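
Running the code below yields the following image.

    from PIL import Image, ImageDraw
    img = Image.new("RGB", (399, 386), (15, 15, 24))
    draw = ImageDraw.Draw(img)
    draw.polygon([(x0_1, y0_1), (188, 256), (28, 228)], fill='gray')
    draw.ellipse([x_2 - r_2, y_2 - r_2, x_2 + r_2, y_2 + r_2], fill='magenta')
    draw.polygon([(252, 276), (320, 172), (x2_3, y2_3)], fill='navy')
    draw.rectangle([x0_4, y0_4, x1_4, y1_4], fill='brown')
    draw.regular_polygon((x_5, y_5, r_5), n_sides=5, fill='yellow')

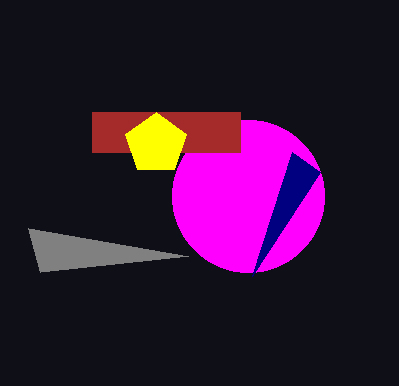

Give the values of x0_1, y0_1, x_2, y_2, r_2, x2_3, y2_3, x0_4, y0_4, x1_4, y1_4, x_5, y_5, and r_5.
x0_1 = 40, y0_1 = 272, x_2 = 248, y_2 = 196, r_2 = 76, x2_3 = 292, y2_3 = 152, x0_4 = 92, y0_4 = 112, x1_4 = 240, y1_4 = 152, x_5 = 156, y_5 = 144, r_5 = 32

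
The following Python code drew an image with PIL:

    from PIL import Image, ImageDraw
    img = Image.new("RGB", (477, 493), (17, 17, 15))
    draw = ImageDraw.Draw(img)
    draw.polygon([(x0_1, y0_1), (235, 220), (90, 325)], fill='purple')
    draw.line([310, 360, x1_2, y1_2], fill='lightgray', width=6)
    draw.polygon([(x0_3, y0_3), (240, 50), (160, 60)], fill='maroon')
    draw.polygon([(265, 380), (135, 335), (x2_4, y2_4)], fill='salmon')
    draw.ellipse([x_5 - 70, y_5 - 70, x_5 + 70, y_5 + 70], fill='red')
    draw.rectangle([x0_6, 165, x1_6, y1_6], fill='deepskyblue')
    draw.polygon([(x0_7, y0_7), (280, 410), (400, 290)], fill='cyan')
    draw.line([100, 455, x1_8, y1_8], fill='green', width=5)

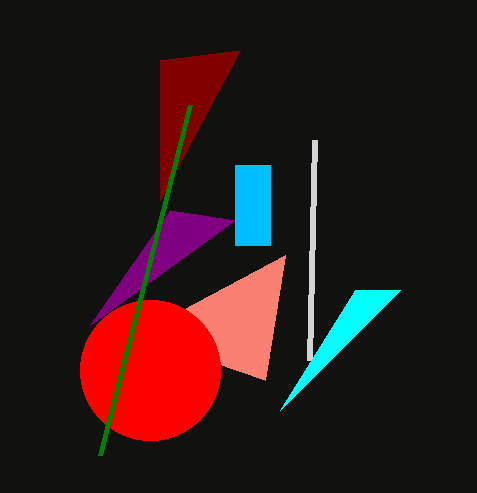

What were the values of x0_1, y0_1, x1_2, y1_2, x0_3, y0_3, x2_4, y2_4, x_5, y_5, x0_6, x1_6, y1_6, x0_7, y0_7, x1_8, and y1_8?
x0_1 = 170
y0_1 = 210
x1_2 = 315
y1_2 = 140
x0_3 = 160
y0_3 = 200
x2_4 = 285
y2_4 = 255
x_5 = 150
y_5 = 370
x0_6 = 235
x1_6 = 270
y1_6 = 245
x0_7 = 355
y0_7 = 290
x1_8 = 190
y1_8 = 105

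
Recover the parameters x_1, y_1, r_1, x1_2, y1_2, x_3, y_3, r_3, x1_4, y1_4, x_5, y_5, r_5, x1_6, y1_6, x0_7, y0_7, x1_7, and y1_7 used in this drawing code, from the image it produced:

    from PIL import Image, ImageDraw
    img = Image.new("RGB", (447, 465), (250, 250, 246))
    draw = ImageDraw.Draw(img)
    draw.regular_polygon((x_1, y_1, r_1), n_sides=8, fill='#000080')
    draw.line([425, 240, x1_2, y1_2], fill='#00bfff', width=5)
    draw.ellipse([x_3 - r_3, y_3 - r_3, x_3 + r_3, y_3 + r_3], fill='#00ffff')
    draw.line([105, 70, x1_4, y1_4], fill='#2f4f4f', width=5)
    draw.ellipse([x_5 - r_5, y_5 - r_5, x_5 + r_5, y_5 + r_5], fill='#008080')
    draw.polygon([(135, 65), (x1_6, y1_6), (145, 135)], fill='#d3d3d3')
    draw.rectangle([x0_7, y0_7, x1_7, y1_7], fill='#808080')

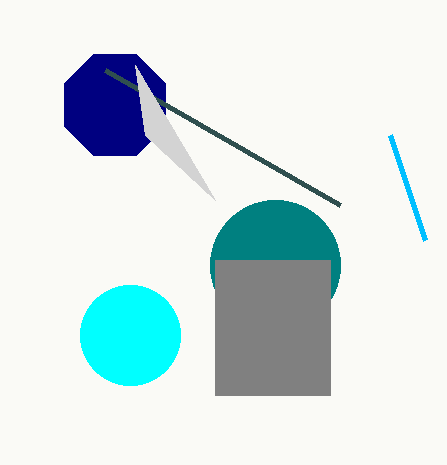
x_1 = 115
y_1 = 105
r_1 = 55
x1_2 = 390
y1_2 = 135
x_3 = 130
y_3 = 335
r_3 = 50
x1_4 = 340
y1_4 = 205
x_5 = 275
y_5 = 265
r_5 = 65
x1_6 = 215
y1_6 = 200
x0_7 = 215
y0_7 = 260
x1_7 = 330
y1_7 = 395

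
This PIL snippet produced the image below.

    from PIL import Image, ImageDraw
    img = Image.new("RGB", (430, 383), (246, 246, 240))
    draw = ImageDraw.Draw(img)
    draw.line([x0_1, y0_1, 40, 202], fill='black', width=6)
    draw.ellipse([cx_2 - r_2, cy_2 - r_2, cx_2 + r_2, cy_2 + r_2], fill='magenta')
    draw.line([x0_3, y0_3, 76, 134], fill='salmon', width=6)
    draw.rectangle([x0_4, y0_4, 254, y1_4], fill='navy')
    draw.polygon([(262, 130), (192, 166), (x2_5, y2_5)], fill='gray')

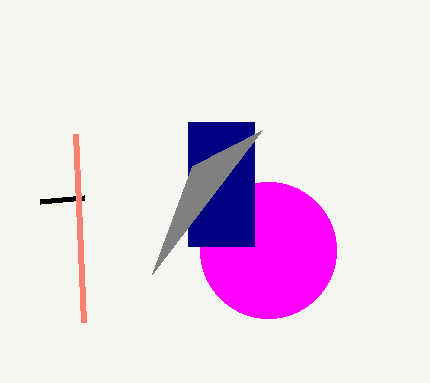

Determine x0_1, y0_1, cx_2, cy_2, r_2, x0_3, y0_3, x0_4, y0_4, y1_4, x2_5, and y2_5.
x0_1 = 84; y0_1 = 198; cx_2 = 268; cy_2 = 250; r_2 = 68; x0_3 = 84; y0_3 = 322; x0_4 = 188; y0_4 = 122; y1_4 = 246; x2_5 = 152; y2_5 = 274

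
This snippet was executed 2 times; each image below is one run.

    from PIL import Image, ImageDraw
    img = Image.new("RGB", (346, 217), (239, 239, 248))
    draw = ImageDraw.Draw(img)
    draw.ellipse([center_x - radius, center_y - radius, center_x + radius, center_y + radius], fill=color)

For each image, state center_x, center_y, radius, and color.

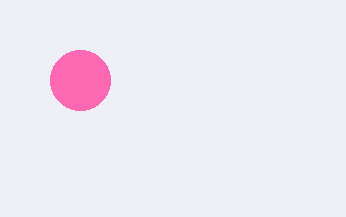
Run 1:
center_x = 80
center_y = 80
radius = 30
color = 'hotpink'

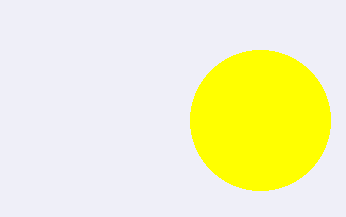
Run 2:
center_x = 260, center_y = 120, radius = 70, color = 'yellow'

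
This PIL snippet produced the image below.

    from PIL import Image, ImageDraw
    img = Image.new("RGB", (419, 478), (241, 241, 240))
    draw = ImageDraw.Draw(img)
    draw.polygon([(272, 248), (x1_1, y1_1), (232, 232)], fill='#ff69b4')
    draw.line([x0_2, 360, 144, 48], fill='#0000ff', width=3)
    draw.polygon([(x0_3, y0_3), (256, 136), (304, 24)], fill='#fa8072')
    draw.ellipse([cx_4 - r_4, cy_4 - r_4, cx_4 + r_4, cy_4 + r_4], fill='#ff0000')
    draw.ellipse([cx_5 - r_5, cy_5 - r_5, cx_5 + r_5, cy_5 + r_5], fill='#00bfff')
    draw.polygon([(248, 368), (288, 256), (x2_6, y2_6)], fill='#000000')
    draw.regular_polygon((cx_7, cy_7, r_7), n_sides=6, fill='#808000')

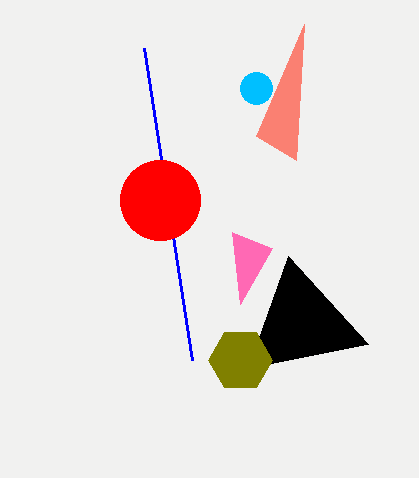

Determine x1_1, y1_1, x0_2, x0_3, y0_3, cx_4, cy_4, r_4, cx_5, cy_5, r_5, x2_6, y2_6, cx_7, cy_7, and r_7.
x1_1 = 240; y1_1 = 304; x0_2 = 192; x0_3 = 296; y0_3 = 160; cx_4 = 160; cy_4 = 200; r_4 = 40; cx_5 = 256; cy_5 = 88; r_5 = 16; x2_6 = 368; y2_6 = 344; cx_7 = 240; cy_7 = 360; r_7 = 32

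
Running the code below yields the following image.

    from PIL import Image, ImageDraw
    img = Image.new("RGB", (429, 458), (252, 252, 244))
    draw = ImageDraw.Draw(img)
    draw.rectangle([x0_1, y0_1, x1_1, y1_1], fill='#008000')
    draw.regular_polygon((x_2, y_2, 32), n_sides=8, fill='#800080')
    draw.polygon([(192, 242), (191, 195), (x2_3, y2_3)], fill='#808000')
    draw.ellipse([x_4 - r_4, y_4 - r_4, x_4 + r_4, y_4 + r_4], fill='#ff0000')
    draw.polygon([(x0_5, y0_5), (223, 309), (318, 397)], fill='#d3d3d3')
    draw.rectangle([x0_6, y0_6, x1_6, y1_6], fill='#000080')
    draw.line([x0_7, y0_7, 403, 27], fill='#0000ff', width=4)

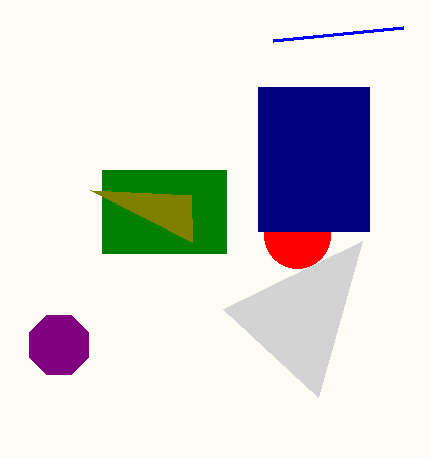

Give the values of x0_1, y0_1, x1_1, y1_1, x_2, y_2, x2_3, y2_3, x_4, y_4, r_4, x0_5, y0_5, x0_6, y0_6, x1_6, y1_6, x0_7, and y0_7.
x0_1 = 102; y0_1 = 170; x1_1 = 226; y1_1 = 253; x_2 = 59; y_2 = 345; x2_3 = 90; y2_3 = 190; x_4 = 297; y_4 = 235; r_4 = 33; x0_5 = 362; y0_5 = 241; x0_6 = 258; y0_6 = 87; x1_6 = 369; y1_6 = 231; x0_7 = 273; y0_7 = 40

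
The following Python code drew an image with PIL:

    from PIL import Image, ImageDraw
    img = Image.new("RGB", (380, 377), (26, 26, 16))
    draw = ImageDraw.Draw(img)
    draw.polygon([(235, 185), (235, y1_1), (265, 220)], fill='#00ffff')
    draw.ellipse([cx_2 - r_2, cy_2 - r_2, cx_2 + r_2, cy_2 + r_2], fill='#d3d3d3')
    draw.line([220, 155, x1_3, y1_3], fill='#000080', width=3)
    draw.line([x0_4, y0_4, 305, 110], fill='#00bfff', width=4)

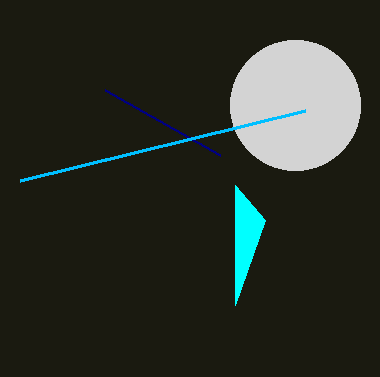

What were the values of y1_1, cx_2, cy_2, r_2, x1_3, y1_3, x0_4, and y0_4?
y1_1 = 305; cx_2 = 295; cy_2 = 105; r_2 = 65; x1_3 = 105; y1_3 = 90; x0_4 = 20; y0_4 = 180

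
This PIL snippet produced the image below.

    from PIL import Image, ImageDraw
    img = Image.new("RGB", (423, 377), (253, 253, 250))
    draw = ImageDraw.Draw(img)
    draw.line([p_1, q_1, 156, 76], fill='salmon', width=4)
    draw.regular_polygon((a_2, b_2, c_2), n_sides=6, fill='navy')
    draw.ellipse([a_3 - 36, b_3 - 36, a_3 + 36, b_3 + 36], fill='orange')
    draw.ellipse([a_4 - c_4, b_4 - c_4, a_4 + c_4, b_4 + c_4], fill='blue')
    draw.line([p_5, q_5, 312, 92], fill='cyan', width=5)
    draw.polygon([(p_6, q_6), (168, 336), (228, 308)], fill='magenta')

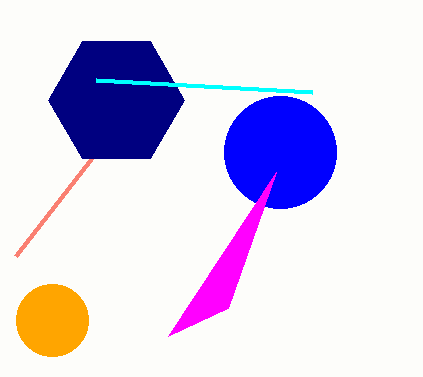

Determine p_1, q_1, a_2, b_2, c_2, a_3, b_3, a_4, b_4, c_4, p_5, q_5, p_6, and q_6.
p_1 = 16, q_1 = 256, a_2 = 116, b_2 = 100, c_2 = 68, a_3 = 52, b_3 = 320, a_4 = 280, b_4 = 152, c_4 = 56, p_5 = 96, q_5 = 80, p_6 = 276, q_6 = 172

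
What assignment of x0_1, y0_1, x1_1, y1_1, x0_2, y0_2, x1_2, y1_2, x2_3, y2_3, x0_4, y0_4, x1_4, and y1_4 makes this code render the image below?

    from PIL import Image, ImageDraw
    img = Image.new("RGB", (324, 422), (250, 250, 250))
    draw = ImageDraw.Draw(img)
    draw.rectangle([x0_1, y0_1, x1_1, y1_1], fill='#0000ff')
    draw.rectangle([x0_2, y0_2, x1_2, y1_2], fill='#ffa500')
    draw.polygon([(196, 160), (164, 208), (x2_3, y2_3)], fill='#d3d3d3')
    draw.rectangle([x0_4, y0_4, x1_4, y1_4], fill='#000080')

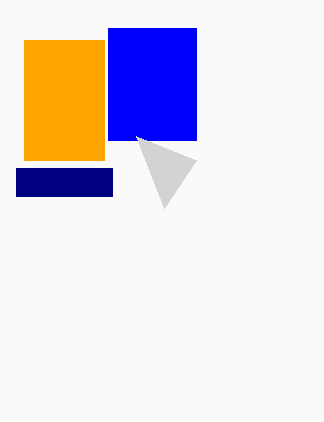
x0_1 = 108, y0_1 = 28, x1_1 = 196, y1_1 = 140, x0_2 = 24, y0_2 = 40, x1_2 = 104, y1_2 = 160, x2_3 = 136, y2_3 = 136, x0_4 = 16, y0_4 = 168, x1_4 = 112, y1_4 = 196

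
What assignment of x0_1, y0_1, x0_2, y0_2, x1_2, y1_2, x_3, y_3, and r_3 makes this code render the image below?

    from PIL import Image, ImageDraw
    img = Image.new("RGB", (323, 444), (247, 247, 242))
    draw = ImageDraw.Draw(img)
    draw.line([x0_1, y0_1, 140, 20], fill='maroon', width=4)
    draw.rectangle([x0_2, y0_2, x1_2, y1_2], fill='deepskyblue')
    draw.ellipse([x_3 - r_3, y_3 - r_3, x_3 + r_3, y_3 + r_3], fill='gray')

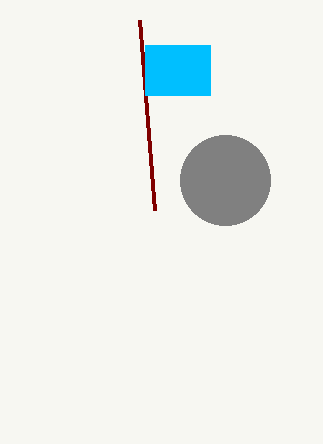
x0_1 = 155
y0_1 = 210
x0_2 = 145
y0_2 = 45
x1_2 = 210
y1_2 = 95
x_3 = 225
y_3 = 180
r_3 = 45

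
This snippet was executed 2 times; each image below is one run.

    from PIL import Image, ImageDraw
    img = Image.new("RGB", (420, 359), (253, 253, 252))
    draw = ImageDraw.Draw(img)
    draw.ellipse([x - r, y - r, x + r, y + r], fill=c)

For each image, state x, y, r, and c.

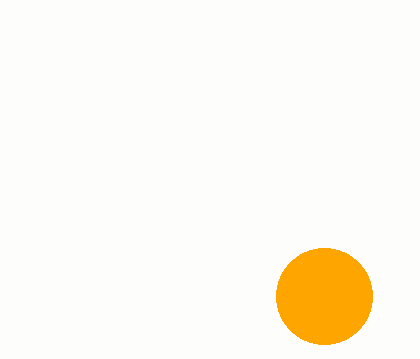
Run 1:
x = 324
y = 296
r = 48
c = 'orange'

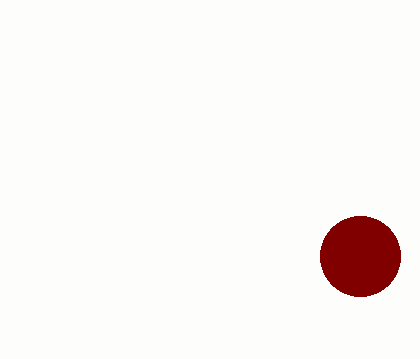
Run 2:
x = 360, y = 256, r = 40, c = 'maroon'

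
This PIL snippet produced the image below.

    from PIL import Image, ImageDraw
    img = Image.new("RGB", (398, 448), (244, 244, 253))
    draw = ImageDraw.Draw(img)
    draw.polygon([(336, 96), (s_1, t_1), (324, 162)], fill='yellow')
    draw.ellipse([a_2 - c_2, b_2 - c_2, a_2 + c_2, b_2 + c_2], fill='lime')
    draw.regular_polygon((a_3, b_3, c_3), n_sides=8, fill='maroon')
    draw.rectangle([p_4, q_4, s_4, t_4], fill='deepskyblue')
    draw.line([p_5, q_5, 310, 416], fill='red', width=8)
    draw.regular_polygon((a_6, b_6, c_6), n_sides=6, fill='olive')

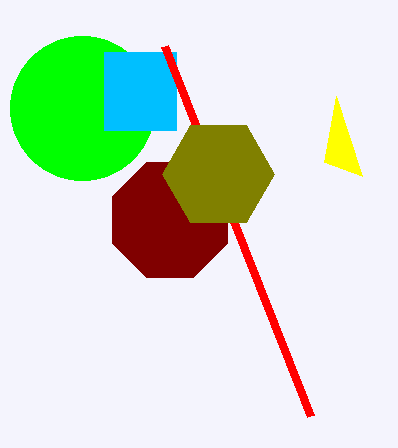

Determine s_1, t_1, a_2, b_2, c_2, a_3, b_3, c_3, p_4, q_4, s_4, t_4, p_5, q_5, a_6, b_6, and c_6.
s_1 = 362, t_1 = 176, a_2 = 82, b_2 = 108, c_2 = 72, a_3 = 170, b_3 = 220, c_3 = 62, p_4 = 104, q_4 = 52, s_4 = 176, t_4 = 130, p_5 = 164, q_5 = 46, a_6 = 218, b_6 = 174, c_6 = 56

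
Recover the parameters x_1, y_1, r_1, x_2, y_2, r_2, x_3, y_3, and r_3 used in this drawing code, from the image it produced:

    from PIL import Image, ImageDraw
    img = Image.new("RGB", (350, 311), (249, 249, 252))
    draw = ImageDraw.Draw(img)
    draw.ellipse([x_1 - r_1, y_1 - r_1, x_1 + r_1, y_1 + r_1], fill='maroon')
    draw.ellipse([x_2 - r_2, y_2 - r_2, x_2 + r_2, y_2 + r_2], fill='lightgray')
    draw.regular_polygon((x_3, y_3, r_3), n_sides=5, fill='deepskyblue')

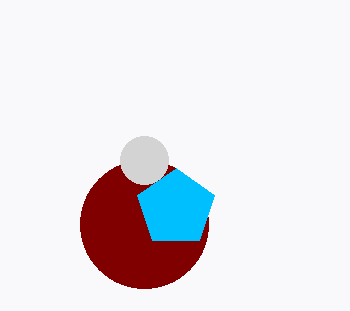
x_1 = 144
y_1 = 224
r_1 = 64
x_2 = 144
y_2 = 160
r_2 = 24
x_3 = 176
y_3 = 208
r_3 = 40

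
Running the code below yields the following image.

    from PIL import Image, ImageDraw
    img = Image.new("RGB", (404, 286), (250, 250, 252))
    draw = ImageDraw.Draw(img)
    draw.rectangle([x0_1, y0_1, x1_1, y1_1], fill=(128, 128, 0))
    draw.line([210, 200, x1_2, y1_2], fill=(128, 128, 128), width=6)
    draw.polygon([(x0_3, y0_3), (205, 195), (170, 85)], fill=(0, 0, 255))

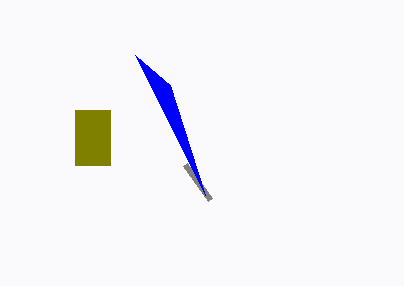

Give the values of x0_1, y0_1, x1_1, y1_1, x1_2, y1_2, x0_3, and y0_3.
x0_1 = 75
y0_1 = 110
x1_1 = 110
y1_1 = 165
x1_2 = 185
y1_2 = 165
x0_3 = 135
y0_3 = 55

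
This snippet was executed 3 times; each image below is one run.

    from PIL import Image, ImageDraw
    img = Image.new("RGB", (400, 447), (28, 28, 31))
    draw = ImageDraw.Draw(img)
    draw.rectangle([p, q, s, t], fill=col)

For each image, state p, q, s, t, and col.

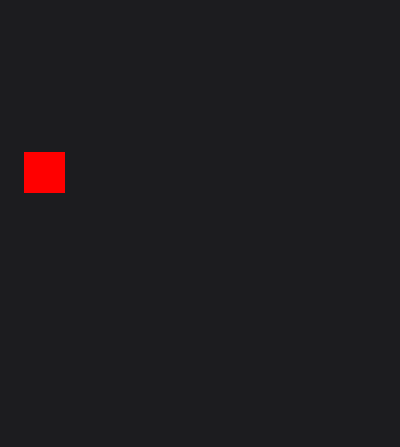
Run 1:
p = 24
q = 152
s = 64
t = 192
col = 'red'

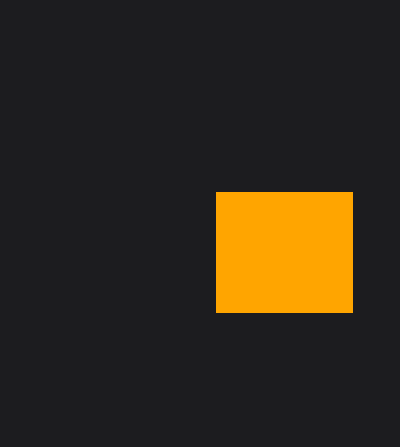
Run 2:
p = 216, q = 192, s = 352, t = 312, col = 'orange'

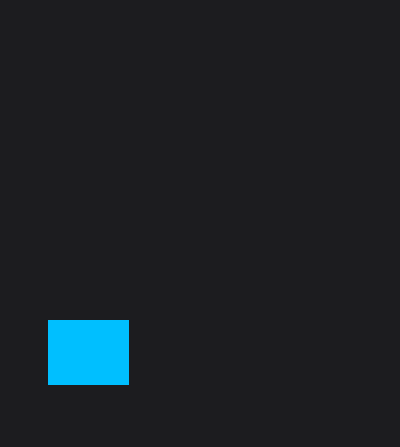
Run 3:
p = 48; q = 320; s = 128; t = 384; col = 'deepskyblue'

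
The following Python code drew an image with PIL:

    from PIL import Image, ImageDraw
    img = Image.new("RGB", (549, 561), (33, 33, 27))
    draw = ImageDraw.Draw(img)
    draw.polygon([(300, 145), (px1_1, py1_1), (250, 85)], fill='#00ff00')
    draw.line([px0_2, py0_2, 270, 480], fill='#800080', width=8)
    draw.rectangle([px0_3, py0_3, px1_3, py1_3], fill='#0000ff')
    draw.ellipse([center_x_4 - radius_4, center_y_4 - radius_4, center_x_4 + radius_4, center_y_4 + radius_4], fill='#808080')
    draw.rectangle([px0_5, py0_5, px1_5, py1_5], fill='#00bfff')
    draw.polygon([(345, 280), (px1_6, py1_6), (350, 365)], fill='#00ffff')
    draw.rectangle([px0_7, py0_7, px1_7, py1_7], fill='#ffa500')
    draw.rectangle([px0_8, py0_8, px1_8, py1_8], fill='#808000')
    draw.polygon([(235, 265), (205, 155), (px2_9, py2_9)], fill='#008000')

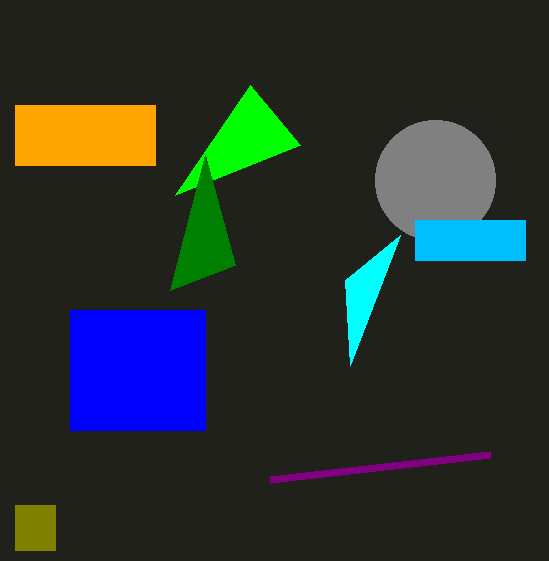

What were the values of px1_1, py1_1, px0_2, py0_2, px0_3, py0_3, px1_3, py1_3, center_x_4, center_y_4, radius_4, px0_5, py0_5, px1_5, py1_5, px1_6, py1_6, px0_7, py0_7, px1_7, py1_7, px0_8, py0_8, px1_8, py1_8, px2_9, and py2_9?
px1_1 = 175, py1_1 = 195, px0_2 = 490, py0_2 = 455, px0_3 = 70, py0_3 = 310, px1_3 = 205, py1_3 = 430, center_x_4 = 435, center_y_4 = 180, radius_4 = 60, px0_5 = 415, py0_5 = 220, px1_5 = 525, py1_5 = 260, px1_6 = 400, py1_6 = 235, px0_7 = 15, py0_7 = 105, px1_7 = 155, py1_7 = 165, px0_8 = 15, py0_8 = 505, px1_8 = 55, py1_8 = 550, px2_9 = 170, py2_9 = 290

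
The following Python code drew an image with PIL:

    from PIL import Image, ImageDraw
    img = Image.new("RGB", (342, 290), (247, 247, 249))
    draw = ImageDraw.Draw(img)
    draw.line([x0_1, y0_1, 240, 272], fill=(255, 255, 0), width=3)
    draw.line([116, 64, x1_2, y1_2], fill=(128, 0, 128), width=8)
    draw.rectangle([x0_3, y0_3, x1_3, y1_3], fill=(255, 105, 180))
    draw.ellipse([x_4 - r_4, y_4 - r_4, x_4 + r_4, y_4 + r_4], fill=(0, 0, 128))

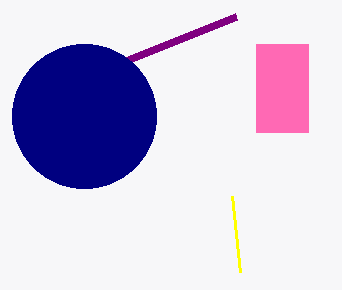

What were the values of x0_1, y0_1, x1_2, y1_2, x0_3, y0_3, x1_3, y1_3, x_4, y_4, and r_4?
x0_1 = 232, y0_1 = 196, x1_2 = 236, y1_2 = 16, x0_3 = 256, y0_3 = 44, x1_3 = 308, y1_3 = 132, x_4 = 84, y_4 = 116, r_4 = 72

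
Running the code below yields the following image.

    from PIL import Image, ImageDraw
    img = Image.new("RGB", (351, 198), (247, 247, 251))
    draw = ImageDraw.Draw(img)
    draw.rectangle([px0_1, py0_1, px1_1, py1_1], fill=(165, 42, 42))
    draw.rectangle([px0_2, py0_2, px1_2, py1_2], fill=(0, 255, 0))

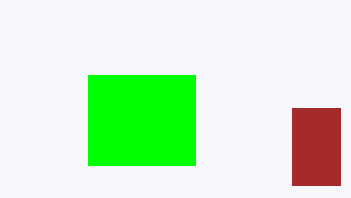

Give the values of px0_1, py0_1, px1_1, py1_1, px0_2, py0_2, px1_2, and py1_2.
px0_1 = 292, py0_1 = 108, px1_1 = 340, py1_1 = 185, px0_2 = 88, py0_2 = 75, px1_2 = 195, py1_2 = 165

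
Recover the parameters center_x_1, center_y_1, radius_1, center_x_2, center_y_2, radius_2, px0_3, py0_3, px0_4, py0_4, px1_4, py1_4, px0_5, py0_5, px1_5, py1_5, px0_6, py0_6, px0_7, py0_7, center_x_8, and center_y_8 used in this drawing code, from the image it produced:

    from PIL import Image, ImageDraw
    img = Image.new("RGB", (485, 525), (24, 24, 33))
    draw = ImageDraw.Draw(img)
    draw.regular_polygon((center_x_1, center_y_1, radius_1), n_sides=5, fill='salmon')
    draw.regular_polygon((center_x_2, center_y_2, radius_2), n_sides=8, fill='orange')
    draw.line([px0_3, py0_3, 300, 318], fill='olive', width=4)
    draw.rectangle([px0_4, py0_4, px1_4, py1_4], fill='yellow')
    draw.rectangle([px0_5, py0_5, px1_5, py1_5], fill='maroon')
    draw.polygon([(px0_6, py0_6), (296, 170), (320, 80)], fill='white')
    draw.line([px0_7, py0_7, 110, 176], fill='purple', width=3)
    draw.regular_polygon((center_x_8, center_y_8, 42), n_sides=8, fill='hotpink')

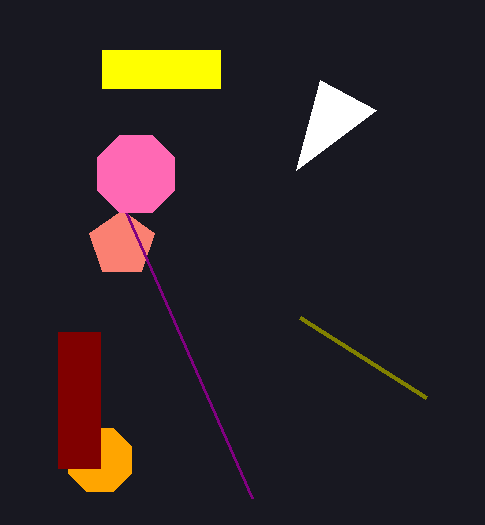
center_x_1 = 122; center_y_1 = 244; radius_1 = 34; center_x_2 = 100; center_y_2 = 460; radius_2 = 34; px0_3 = 426; py0_3 = 398; px0_4 = 102; py0_4 = 50; px1_4 = 220; py1_4 = 88; px0_5 = 58; py0_5 = 332; px1_5 = 100; py1_5 = 468; px0_6 = 376; py0_6 = 110; px0_7 = 252; py0_7 = 498; center_x_8 = 136; center_y_8 = 174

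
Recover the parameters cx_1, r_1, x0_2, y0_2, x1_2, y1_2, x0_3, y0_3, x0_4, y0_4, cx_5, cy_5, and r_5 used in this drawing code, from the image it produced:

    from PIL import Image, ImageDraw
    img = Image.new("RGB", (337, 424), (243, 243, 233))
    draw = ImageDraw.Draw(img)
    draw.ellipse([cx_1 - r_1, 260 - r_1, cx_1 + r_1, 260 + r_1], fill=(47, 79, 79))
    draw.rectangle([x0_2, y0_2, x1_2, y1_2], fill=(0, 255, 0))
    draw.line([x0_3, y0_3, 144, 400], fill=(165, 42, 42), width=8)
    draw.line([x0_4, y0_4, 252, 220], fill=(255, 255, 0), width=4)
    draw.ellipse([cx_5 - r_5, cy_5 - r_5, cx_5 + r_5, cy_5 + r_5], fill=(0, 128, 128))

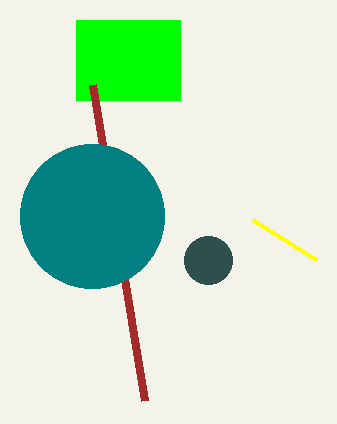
cx_1 = 208
r_1 = 24
x0_2 = 76
y0_2 = 20
x1_2 = 180
y1_2 = 100
x0_3 = 92
y0_3 = 84
x0_4 = 316
y0_4 = 260
cx_5 = 92
cy_5 = 216
r_5 = 72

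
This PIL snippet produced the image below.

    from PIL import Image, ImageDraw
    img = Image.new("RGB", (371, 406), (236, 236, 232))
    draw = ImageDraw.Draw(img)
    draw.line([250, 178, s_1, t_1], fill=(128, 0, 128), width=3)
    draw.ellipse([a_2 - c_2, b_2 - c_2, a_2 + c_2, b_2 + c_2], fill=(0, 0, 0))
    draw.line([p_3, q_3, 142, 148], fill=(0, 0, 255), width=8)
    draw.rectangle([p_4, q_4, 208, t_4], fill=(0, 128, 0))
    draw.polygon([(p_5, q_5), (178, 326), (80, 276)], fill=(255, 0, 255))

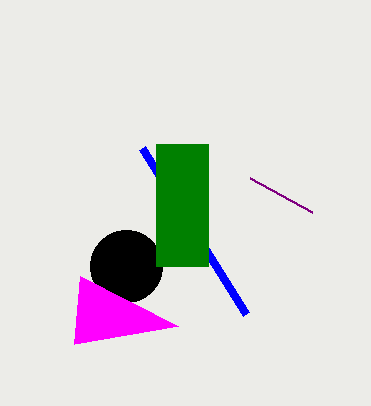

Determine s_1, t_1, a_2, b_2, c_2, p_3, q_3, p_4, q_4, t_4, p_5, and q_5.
s_1 = 312; t_1 = 212; a_2 = 126; b_2 = 266; c_2 = 36; p_3 = 246; q_3 = 314; p_4 = 156; q_4 = 144; t_4 = 266; p_5 = 74; q_5 = 344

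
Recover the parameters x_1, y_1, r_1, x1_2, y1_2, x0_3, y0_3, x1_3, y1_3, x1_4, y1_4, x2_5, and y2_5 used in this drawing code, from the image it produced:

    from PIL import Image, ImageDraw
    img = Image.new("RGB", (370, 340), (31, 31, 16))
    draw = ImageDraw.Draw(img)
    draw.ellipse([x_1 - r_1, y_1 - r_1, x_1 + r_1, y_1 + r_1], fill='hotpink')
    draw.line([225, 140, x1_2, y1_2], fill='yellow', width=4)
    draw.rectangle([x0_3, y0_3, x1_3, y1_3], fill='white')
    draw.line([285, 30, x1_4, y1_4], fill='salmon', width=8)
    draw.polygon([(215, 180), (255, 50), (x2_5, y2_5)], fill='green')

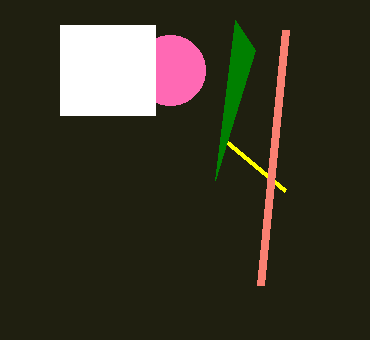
x_1 = 170; y_1 = 70; r_1 = 35; x1_2 = 285; y1_2 = 190; x0_3 = 60; y0_3 = 25; x1_3 = 155; y1_3 = 115; x1_4 = 260; y1_4 = 285; x2_5 = 235; y2_5 = 20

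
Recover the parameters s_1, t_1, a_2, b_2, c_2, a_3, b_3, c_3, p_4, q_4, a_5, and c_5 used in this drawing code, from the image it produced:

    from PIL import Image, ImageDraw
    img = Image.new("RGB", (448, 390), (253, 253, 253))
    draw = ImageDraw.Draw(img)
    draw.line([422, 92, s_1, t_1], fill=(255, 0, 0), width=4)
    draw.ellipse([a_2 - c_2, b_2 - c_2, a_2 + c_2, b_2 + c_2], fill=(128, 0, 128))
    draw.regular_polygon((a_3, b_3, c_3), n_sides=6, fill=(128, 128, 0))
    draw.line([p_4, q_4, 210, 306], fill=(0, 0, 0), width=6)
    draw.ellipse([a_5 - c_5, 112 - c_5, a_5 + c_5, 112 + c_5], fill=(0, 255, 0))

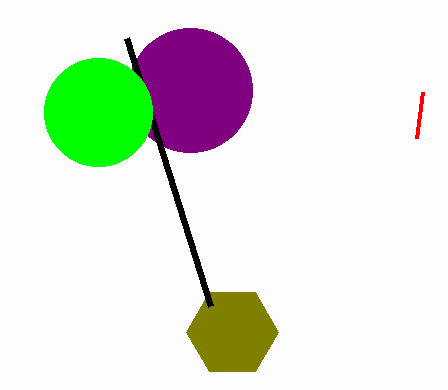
s_1 = 416; t_1 = 138; a_2 = 190; b_2 = 90; c_2 = 62; a_3 = 232; b_3 = 332; c_3 = 46; p_4 = 126; q_4 = 38; a_5 = 98; c_5 = 54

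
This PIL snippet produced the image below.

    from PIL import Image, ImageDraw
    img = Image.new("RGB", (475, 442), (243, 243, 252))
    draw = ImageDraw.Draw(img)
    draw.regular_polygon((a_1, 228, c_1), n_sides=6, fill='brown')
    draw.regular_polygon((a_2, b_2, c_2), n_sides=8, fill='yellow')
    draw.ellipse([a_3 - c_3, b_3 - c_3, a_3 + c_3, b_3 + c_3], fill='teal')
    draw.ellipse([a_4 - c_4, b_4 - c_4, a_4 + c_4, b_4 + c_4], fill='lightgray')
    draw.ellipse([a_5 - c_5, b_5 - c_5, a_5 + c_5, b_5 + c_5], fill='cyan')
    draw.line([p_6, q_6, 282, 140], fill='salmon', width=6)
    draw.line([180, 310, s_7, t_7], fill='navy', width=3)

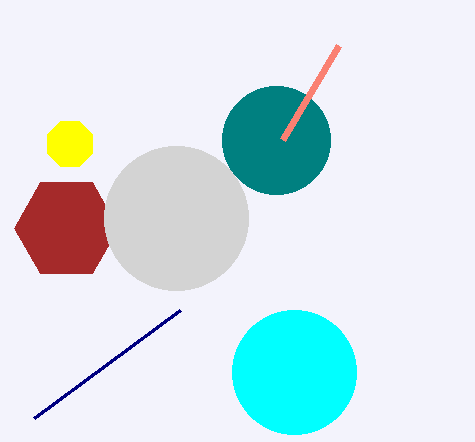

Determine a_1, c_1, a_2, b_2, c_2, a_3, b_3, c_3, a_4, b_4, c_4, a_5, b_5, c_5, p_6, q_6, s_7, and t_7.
a_1 = 66, c_1 = 52, a_2 = 70, b_2 = 144, c_2 = 24, a_3 = 276, b_3 = 140, c_3 = 54, a_4 = 176, b_4 = 218, c_4 = 72, a_5 = 294, b_5 = 372, c_5 = 62, p_6 = 338, q_6 = 46, s_7 = 34, t_7 = 418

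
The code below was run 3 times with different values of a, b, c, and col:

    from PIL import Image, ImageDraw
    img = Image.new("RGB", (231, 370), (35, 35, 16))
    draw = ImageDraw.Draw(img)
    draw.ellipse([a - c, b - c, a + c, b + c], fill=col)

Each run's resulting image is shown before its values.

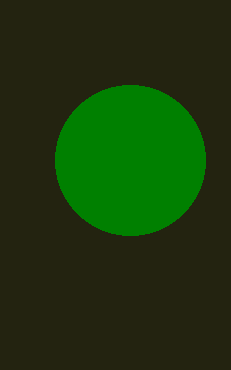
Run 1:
a = 130, b = 160, c = 75, col = 'green'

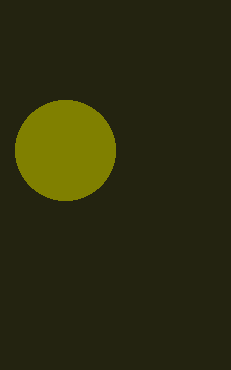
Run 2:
a = 65
b = 150
c = 50
col = 'olive'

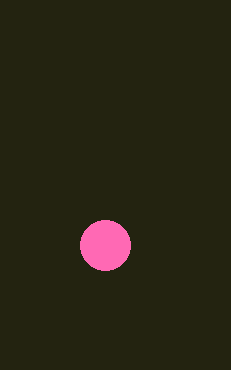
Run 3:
a = 105, b = 245, c = 25, col = 'hotpink'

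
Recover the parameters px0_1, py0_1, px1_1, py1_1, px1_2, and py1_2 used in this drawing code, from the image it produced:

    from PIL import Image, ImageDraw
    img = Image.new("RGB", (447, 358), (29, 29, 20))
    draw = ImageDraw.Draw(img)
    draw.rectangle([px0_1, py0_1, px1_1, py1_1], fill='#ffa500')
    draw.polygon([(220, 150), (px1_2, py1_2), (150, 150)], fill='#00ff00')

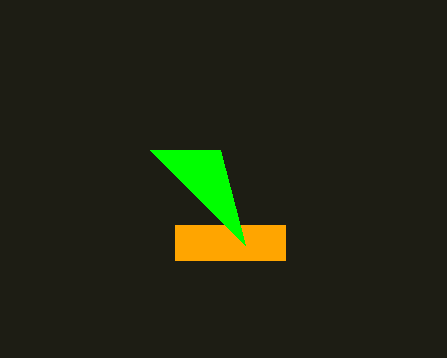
px0_1 = 175
py0_1 = 225
px1_1 = 285
py1_1 = 260
px1_2 = 245
py1_2 = 245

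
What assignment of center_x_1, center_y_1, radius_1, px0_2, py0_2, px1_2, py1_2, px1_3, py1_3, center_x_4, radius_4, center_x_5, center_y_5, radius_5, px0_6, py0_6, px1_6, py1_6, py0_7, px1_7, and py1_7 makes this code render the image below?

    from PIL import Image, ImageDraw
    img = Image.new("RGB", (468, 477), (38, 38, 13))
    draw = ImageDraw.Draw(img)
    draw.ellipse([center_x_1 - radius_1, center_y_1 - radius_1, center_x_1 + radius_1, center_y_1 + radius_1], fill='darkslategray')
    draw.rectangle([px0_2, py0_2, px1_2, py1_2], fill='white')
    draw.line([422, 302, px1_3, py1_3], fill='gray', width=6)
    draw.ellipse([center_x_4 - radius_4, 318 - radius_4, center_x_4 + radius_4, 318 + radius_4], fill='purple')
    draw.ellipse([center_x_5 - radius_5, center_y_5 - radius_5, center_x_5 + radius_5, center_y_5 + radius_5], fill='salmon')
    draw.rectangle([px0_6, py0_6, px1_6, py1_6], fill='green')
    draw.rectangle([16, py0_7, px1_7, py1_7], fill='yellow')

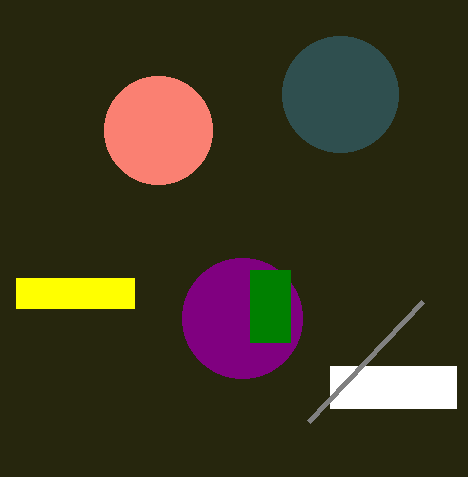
center_x_1 = 340
center_y_1 = 94
radius_1 = 58
px0_2 = 330
py0_2 = 366
px1_2 = 456
py1_2 = 408
px1_3 = 308
py1_3 = 422
center_x_4 = 242
radius_4 = 60
center_x_5 = 158
center_y_5 = 130
radius_5 = 54
px0_6 = 250
py0_6 = 270
px1_6 = 290
py1_6 = 342
py0_7 = 278
px1_7 = 134
py1_7 = 308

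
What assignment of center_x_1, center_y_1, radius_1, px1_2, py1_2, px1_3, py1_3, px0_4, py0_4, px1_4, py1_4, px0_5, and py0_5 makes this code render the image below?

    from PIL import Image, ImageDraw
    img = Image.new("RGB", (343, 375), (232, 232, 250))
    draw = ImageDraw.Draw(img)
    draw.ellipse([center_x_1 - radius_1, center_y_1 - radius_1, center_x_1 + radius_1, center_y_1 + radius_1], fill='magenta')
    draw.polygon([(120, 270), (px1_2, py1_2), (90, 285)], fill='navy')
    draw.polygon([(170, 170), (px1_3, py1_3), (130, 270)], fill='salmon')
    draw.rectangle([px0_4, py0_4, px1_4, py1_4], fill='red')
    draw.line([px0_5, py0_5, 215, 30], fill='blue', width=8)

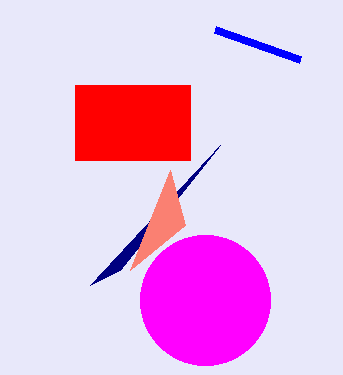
center_x_1 = 205
center_y_1 = 300
radius_1 = 65
px1_2 = 220
py1_2 = 145
px1_3 = 185
py1_3 = 225
px0_4 = 75
py0_4 = 85
px1_4 = 190
py1_4 = 160
px0_5 = 300
py0_5 = 60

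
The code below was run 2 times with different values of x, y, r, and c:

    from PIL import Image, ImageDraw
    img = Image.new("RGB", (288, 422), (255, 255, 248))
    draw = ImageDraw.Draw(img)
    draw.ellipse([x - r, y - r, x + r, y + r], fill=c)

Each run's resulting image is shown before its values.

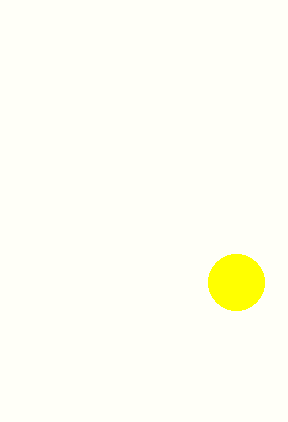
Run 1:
x = 236, y = 282, r = 28, c = 'yellow'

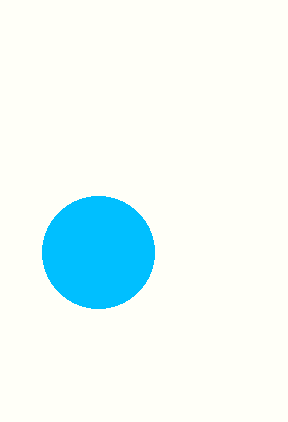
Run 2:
x = 98
y = 252
r = 56
c = 'deepskyblue'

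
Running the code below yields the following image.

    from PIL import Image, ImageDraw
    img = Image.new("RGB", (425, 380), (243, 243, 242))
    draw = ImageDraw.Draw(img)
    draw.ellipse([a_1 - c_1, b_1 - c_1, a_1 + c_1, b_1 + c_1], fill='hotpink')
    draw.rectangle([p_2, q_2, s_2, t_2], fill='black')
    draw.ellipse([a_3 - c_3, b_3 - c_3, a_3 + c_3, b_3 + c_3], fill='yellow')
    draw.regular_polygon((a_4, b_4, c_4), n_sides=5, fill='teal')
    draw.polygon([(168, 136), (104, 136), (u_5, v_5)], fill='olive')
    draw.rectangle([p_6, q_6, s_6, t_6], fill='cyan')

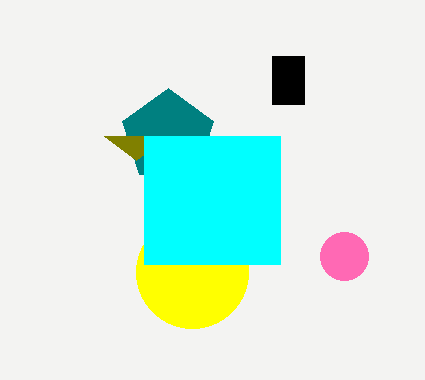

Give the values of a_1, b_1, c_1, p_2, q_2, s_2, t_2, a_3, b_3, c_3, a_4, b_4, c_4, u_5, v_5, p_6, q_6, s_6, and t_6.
a_1 = 344, b_1 = 256, c_1 = 24, p_2 = 272, q_2 = 56, s_2 = 304, t_2 = 104, a_3 = 192, b_3 = 272, c_3 = 56, a_4 = 168, b_4 = 136, c_4 = 48, u_5 = 136, v_5 = 160, p_6 = 144, q_6 = 136, s_6 = 280, t_6 = 264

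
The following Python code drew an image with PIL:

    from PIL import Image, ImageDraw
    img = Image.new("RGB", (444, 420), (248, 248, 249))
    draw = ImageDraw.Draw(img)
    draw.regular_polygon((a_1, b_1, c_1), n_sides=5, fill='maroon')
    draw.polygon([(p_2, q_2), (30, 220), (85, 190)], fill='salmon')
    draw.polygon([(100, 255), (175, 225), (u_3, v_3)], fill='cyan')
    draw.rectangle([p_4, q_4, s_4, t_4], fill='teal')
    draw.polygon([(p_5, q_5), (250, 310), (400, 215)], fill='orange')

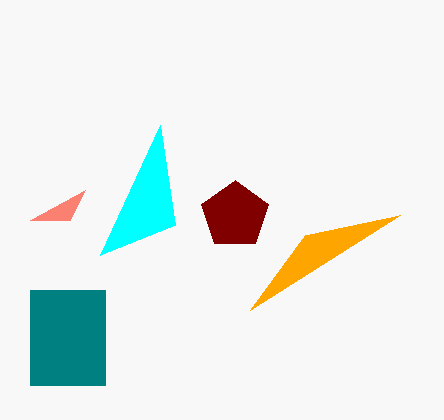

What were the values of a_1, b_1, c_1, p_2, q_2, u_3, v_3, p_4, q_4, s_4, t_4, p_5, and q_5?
a_1 = 235; b_1 = 215; c_1 = 35; p_2 = 70; q_2 = 220; u_3 = 160; v_3 = 125; p_4 = 30; q_4 = 290; s_4 = 105; t_4 = 385; p_5 = 305; q_5 = 235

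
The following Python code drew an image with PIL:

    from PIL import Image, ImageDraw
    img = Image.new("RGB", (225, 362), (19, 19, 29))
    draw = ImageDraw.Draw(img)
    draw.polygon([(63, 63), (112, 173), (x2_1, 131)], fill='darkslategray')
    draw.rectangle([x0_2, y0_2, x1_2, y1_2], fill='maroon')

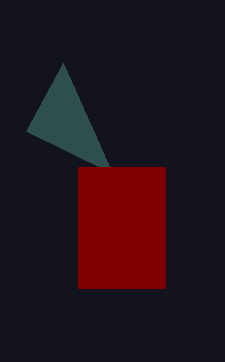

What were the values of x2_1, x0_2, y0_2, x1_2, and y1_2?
x2_1 = 26; x0_2 = 78; y0_2 = 167; x1_2 = 165; y1_2 = 288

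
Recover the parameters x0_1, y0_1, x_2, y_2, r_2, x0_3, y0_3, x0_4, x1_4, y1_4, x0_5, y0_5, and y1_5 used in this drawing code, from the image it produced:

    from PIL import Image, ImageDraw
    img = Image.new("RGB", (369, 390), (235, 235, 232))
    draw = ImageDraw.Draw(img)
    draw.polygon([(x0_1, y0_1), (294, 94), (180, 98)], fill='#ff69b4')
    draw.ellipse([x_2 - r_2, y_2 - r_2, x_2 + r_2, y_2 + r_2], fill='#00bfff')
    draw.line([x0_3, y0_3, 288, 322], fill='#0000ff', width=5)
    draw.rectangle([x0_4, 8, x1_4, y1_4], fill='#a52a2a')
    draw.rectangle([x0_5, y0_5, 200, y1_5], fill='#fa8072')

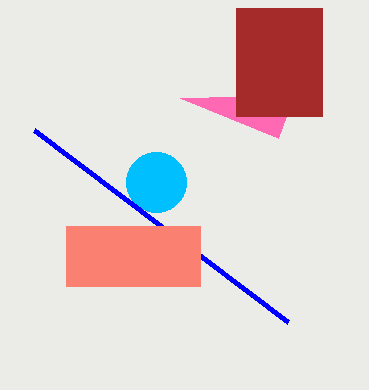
x0_1 = 278
y0_1 = 138
x_2 = 156
y_2 = 182
r_2 = 30
x0_3 = 34
y0_3 = 130
x0_4 = 236
x1_4 = 322
y1_4 = 116
x0_5 = 66
y0_5 = 226
y1_5 = 286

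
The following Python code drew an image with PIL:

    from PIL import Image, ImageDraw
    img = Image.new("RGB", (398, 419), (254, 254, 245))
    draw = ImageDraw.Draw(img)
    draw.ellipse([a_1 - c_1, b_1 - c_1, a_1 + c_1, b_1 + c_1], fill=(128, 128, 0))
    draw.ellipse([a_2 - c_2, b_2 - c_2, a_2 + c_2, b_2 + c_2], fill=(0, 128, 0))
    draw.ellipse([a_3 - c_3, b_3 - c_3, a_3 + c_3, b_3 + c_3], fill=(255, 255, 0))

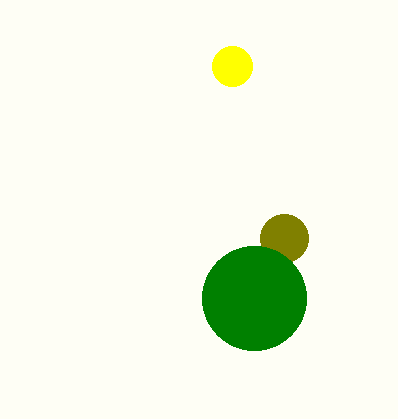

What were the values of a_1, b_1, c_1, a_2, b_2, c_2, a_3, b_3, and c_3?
a_1 = 284; b_1 = 238; c_1 = 24; a_2 = 254; b_2 = 298; c_2 = 52; a_3 = 232; b_3 = 66; c_3 = 20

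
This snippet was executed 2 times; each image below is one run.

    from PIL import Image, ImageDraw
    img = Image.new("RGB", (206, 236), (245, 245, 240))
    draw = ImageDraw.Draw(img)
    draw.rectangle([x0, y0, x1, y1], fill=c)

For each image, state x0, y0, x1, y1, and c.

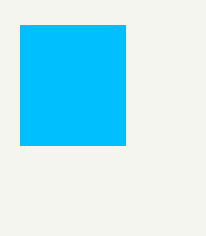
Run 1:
x0 = 20; y0 = 25; x1 = 125; y1 = 145; c = 'deepskyblue'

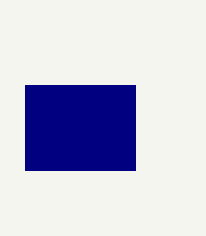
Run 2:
x0 = 25, y0 = 85, x1 = 135, y1 = 170, c = 'navy'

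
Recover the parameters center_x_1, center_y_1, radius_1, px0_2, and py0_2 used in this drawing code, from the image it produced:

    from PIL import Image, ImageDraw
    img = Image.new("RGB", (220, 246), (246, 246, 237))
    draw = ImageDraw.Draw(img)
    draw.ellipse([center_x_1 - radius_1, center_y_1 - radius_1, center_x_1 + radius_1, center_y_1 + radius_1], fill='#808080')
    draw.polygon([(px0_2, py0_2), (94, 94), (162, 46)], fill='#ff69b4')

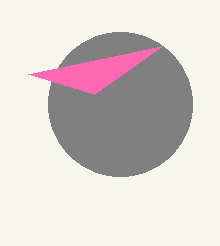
center_x_1 = 120, center_y_1 = 104, radius_1 = 72, px0_2 = 28, py0_2 = 74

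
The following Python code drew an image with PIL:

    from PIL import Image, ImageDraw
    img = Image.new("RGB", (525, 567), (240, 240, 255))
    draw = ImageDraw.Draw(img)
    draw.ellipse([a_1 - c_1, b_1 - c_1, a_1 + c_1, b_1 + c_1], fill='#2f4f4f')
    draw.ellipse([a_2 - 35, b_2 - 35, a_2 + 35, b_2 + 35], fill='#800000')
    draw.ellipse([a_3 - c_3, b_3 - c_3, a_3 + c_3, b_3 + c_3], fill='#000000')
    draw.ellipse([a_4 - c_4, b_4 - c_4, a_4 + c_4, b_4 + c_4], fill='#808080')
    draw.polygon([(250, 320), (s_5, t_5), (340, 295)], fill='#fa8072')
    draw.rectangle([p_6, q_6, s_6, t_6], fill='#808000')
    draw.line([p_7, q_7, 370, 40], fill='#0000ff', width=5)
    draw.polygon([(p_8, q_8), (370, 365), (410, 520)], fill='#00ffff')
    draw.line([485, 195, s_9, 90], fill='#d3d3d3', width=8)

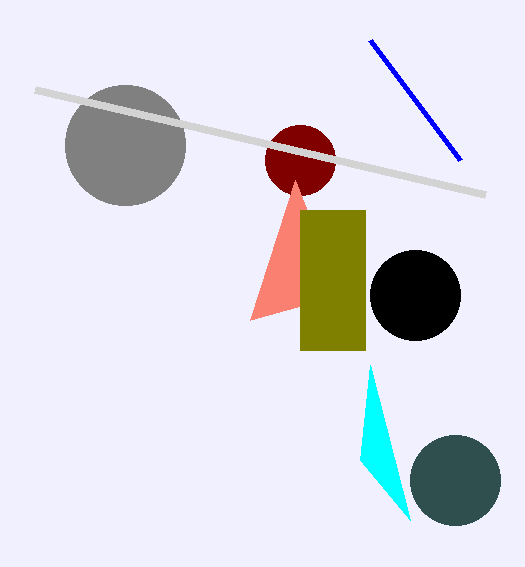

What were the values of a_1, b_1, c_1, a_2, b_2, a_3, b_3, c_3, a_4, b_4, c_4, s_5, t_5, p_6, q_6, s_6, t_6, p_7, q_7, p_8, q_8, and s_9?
a_1 = 455; b_1 = 480; c_1 = 45; a_2 = 300; b_2 = 160; a_3 = 415; b_3 = 295; c_3 = 45; a_4 = 125; b_4 = 145; c_4 = 60; s_5 = 295; t_5 = 180; p_6 = 300; q_6 = 210; s_6 = 365; t_6 = 350; p_7 = 460; q_7 = 160; p_8 = 360; q_8 = 460; s_9 = 35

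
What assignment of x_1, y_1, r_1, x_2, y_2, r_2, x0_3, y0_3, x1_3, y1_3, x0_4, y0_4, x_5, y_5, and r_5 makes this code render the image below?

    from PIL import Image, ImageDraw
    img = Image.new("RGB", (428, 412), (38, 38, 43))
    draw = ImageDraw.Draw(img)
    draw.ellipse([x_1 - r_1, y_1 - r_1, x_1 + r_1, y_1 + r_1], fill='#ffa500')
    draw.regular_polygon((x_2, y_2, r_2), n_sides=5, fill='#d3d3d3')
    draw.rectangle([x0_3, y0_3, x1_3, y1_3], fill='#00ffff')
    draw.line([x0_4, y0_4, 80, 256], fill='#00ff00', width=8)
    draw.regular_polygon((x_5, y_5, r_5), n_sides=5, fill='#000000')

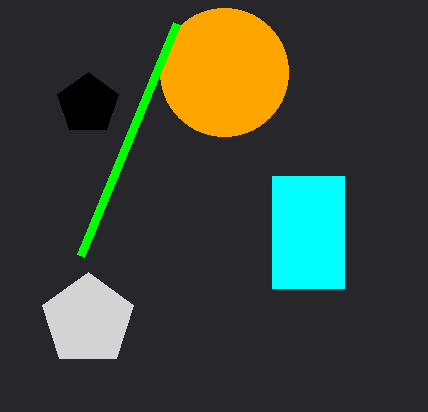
x_1 = 224, y_1 = 72, r_1 = 64, x_2 = 88, y_2 = 320, r_2 = 48, x0_3 = 272, y0_3 = 176, x1_3 = 344, y1_3 = 288, x0_4 = 176, y0_4 = 24, x_5 = 88, y_5 = 104, r_5 = 32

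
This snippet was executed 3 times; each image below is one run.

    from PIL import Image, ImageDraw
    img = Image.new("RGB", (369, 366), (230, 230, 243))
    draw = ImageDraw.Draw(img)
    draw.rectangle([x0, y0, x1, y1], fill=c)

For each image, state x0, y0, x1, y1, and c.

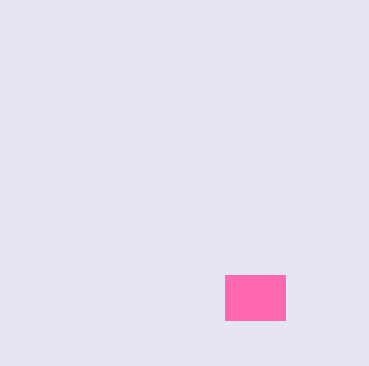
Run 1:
x0 = 225
y0 = 275
x1 = 285
y1 = 320
c = 'hotpink'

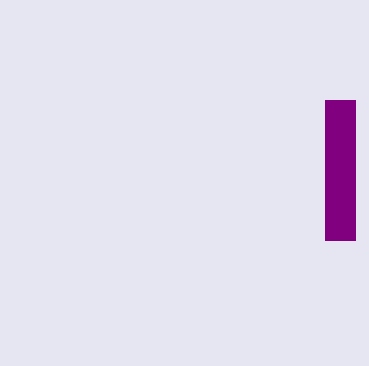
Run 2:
x0 = 325; y0 = 100; x1 = 355; y1 = 240; c = 'purple'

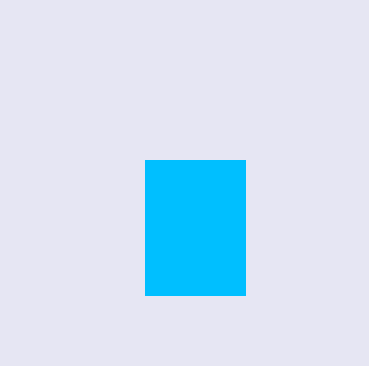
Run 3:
x0 = 145, y0 = 160, x1 = 245, y1 = 295, c = 'deepskyblue'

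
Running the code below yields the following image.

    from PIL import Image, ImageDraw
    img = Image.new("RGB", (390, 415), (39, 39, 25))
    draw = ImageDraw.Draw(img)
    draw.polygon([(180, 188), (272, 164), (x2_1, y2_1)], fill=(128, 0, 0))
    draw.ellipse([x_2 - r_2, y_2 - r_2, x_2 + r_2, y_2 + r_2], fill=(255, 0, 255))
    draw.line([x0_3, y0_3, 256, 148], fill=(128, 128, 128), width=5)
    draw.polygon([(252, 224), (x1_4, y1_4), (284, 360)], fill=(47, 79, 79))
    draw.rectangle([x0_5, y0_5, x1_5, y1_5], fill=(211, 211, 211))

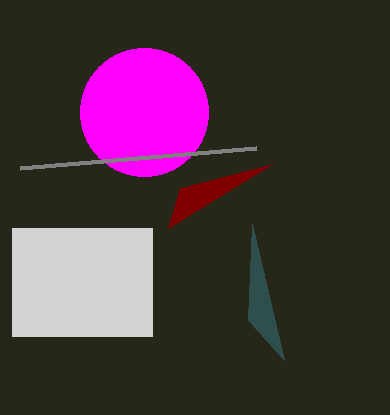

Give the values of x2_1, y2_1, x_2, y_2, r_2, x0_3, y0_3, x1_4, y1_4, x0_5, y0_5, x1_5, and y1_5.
x2_1 = 168
y2_1 = 228
x_2 = 144
y_2 = 112
r_2 = 64
x0_3 = 20
y0_3 = 168
x1_4 = 248
y1_4 = 320
x0_5 = 12
y0_5 = 228
x1_5 = 152
y1_5 = 336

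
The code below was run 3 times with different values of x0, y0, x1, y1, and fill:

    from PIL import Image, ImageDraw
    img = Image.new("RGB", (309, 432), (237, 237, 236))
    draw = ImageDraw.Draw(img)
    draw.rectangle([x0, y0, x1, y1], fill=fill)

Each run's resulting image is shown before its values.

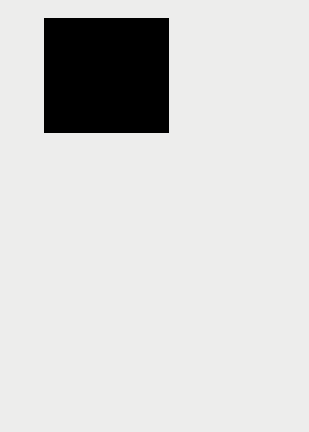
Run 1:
x0 = 44
y0 = 18
x1 = 168
y1 = 132
fill = 'black'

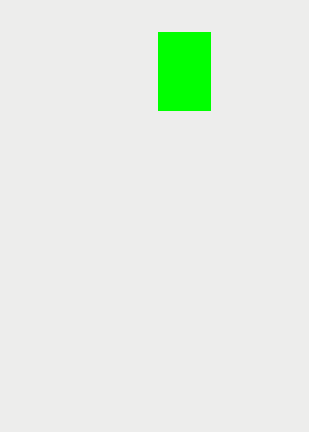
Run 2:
x0 = 158; y0 = 32; x1 = 210; y1 = 110; fill = 'lime'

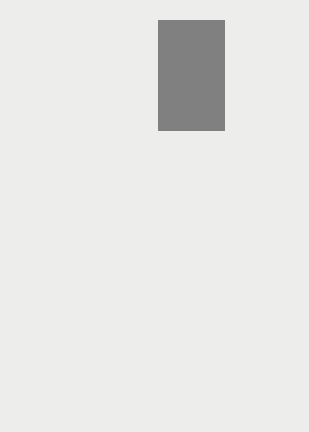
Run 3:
x0 = 158, y0 = 20, x1 = 224, y1 = 130, fill = 'gray'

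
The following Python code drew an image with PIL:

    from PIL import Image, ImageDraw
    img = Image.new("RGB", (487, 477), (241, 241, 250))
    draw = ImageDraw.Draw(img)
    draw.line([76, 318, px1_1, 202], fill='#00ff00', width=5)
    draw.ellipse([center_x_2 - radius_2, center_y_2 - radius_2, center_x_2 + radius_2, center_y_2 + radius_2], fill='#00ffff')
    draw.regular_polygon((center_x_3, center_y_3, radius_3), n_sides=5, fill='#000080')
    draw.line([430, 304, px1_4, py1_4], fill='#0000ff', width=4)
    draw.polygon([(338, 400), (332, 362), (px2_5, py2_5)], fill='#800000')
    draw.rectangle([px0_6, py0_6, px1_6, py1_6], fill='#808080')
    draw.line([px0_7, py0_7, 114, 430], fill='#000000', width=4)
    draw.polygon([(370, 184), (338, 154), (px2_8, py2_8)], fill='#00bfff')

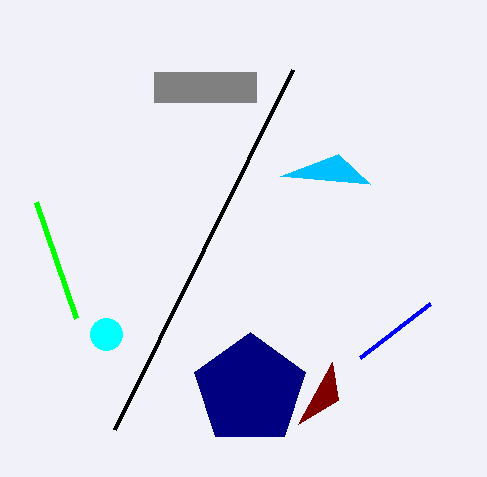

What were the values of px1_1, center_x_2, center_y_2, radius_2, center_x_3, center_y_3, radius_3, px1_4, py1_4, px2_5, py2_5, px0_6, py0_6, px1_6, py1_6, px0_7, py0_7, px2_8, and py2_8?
px1_1 = 36; center_x_2 = 106; center_y_2 = 334; radius_2 = 16; center_x_3 = 250; center_y_3 = 390; radius_3 = 58; px1_4 = 360; py1_4 = 358; px2_5 = 298; py2_5 = 424; px0_6 = 154; py0_6 = 72; px1_6 = 256; py1_6 = 102; px0_7 = 292; py0_7 = 70; px2_8 = 280; py2_8 = 176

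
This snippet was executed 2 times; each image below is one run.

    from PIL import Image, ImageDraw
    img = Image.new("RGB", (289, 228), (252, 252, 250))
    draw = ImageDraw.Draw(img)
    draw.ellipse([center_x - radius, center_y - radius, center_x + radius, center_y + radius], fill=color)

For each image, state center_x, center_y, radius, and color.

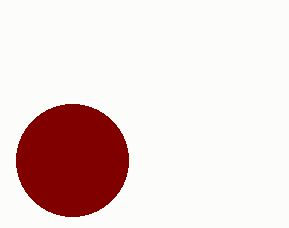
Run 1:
center_x = 72, center_y = 160, radius = 56, color = 'maroon'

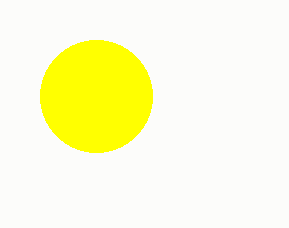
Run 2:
center_x = 96
center_y = 96
radius = 56
color = 'yellow'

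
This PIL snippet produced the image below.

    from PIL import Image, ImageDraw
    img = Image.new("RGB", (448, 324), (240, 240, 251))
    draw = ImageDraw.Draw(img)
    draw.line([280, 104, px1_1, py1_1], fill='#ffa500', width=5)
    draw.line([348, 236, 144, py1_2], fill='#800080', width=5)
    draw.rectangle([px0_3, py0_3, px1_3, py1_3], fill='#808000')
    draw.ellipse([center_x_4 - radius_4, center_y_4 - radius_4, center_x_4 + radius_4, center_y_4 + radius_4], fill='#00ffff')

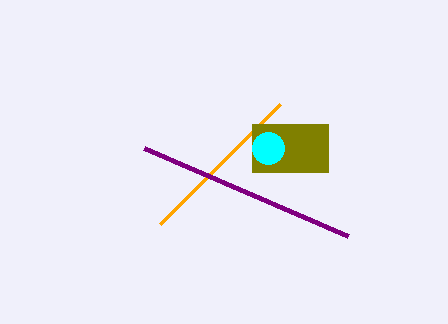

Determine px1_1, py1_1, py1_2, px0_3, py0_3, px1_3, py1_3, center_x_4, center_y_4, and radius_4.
px1_1 = 160, py1_1 = 224, py1_2 = 148, px0_3 = 252, py0_3 = 124, px1_3 = 328, py1_3 = 172, center_x_4 = 268, center_y_4 = 148, radius_4 = 16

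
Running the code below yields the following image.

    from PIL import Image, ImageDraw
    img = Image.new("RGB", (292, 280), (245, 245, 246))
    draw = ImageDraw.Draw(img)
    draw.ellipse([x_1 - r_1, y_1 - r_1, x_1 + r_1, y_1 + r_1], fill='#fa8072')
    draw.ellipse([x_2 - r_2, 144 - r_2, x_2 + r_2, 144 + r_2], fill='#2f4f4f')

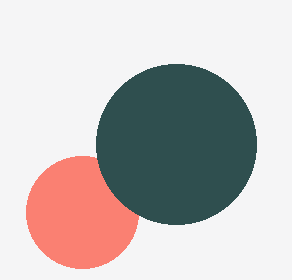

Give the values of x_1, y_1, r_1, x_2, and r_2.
x_1 = 82, y_1 = 212, r_1 = 56, x_2 = 176, r_2 = 80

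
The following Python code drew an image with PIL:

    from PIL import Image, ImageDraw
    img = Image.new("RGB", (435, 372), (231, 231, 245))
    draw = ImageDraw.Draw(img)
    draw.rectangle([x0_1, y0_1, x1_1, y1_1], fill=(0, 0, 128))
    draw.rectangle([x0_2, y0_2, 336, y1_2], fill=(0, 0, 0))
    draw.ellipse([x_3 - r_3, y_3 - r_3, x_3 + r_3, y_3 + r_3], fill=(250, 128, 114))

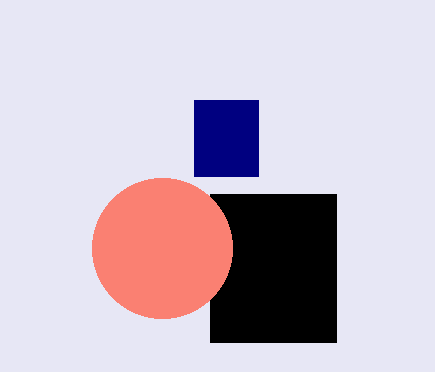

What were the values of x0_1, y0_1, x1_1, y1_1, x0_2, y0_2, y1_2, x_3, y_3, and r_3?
x0_1 = 194, y0_1 = 100, x1_1 = 258, y1_1 = 176, x0_2 = 210, y0_2 = 194, y1_2 = 342, x_3 = 162, y_3 = 248, r_3 = 70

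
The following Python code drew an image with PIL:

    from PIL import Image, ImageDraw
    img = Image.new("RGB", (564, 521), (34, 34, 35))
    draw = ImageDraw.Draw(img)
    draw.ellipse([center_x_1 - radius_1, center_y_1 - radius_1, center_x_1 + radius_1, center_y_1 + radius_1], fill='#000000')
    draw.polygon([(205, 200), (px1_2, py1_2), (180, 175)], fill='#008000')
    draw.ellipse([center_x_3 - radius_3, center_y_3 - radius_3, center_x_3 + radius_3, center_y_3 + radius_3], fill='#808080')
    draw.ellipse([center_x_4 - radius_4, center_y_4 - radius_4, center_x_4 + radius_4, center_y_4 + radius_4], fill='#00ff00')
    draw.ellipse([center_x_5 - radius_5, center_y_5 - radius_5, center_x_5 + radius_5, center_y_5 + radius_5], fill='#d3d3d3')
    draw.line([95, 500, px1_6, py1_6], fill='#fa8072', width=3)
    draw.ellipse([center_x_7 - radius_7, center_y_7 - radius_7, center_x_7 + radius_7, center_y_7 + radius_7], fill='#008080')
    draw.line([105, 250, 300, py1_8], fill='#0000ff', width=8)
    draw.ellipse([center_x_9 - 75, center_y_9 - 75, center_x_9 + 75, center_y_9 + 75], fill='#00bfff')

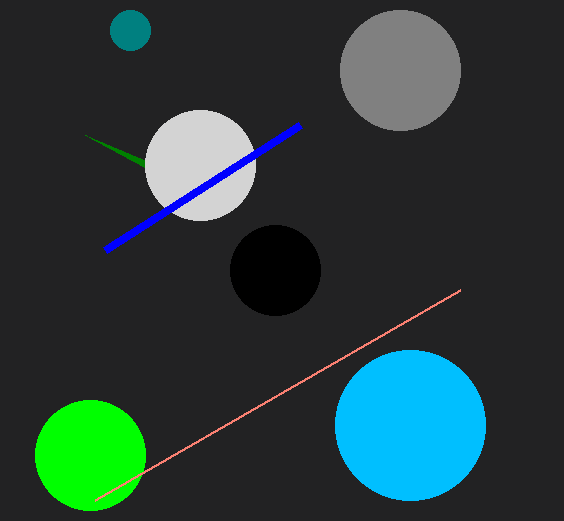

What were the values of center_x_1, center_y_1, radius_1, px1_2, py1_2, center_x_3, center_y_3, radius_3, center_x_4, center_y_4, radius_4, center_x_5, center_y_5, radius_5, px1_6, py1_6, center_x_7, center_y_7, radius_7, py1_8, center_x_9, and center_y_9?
center_x_1 = 275; center_y_1 = 270; radius_1 = 45; px1_2 = 85; py1_2 = 135; center_x_3 = 400; center_y_3 = 70; radius_3 = 60; center_x_4 = 90; center_y_4 = 455; radius_4 = 55; center_x_5 = 200; center_y_5 = 165; radius_5 = 55; px1_6 = 460; py1_6 = 290; center_x_7 = 130; center_y_7 = 30; radius_7 = 20; py1_8 = 125; center_x_9 = 410; center_y_9 = 425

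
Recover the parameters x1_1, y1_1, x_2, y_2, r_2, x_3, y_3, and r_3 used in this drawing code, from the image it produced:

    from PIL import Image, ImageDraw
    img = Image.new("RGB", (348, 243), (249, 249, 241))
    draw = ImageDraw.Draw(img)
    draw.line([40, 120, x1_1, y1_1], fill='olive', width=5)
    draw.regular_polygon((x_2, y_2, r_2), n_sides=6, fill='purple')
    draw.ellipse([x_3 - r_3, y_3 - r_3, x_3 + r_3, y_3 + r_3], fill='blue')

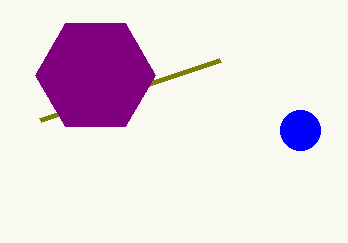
x1_1 = 220; y1_1 = 60; x_2 = 95; y_2 = 75; r_2 = 60; x_3 = 300; y_3 = 130; r_3 = 20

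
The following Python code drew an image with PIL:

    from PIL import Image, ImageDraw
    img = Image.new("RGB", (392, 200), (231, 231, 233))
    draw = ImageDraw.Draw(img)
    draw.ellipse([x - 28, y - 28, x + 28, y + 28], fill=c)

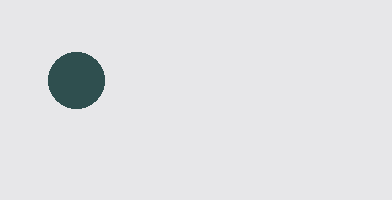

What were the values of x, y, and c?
x = 76; y = 80; c = 'darkslategray'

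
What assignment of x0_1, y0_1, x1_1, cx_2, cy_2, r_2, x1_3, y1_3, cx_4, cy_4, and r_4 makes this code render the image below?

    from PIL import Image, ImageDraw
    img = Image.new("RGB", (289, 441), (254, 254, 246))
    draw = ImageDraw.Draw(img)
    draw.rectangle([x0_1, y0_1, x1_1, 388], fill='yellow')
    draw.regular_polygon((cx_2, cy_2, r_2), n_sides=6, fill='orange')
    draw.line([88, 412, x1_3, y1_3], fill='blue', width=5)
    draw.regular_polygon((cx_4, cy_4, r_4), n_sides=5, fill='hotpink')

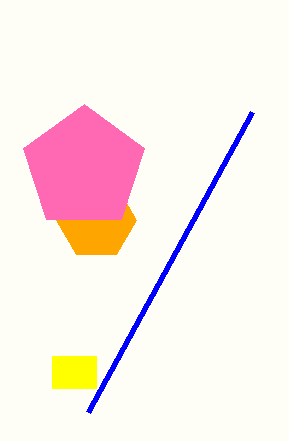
x0_1 = 52
y0_1 = 356
x1_1 = 96
cx_2 = 96
cy_2 = 220
r_2 = 40
x1_3 = 252
y1_3 = 112
cx_4 = 84
cy_4 = 168
r_4 = 64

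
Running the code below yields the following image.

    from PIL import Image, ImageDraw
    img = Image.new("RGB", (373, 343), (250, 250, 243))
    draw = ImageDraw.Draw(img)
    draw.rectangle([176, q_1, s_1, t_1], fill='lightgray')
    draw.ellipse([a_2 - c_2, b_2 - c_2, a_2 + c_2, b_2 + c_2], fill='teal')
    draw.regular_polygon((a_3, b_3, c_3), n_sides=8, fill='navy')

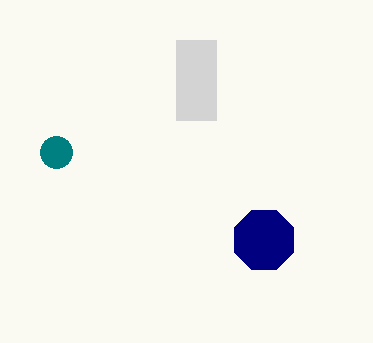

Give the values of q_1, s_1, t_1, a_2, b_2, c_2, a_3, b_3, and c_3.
q_1 = 40
s_1 = 216
t_1 = 120
a_2 = 56
b_2 = 152
c_2 = 16
a_3 = 264
b_3 = 240
c_3 = 32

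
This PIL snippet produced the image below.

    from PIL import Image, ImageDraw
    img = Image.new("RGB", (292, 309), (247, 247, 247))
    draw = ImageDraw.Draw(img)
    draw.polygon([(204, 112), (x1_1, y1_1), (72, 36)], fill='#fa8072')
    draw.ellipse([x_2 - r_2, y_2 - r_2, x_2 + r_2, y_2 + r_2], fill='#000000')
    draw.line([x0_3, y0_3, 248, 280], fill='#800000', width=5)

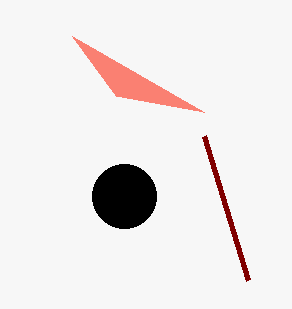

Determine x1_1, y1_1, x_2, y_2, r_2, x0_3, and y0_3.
x1_1 = 116
y1_1 = 96
x_2 = 124
y_2 = 196
r_2 = 32
x0_3 = 204
y0_3 = 136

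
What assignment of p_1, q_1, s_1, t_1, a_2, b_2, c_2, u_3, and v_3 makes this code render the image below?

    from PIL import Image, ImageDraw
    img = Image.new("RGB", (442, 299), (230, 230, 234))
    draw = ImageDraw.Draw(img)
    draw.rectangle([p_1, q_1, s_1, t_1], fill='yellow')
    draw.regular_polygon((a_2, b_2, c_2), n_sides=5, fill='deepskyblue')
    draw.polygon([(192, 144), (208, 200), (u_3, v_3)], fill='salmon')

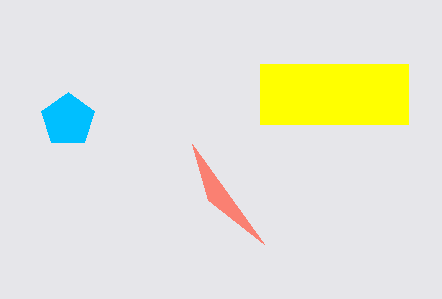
p_1 = 260
q_1 = 64
s_1 = 408
t_1 = 124
a_2 = 68
b_2 = 120
c_2 = 28
u_3 = 264
v_3 = 244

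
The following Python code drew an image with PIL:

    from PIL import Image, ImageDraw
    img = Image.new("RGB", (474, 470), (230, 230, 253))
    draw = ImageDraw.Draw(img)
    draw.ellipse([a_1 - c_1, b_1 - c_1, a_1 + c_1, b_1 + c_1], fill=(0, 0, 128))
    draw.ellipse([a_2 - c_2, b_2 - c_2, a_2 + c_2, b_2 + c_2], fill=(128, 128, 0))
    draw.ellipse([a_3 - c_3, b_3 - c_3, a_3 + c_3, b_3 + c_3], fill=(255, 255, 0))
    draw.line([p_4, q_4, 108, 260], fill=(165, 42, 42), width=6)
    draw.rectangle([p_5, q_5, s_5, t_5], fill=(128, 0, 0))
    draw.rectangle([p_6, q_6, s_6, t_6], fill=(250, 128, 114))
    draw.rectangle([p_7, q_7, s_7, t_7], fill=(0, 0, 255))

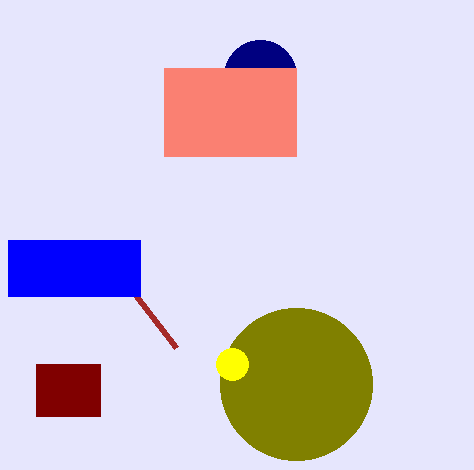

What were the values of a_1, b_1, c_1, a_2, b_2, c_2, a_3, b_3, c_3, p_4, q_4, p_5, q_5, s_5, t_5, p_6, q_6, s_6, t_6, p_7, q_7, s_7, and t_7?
a_1 = 260; b_1 = 76; c_1 = 36; a_2 = 296; b_2 = 384; c_2 = 76; a_3 = 232; b_3 = 364; c_3 = 16; p_4 = 176; q_4 = 348; p_5 = 36; q_5 = 364; s_5 = 100; t_5 = 416; p_6 = 164; q_6 = 68; s_6 = 296; t_6 = 156; p_7 = 8; q_7 = 240; s_7 = 140; t_7 = 296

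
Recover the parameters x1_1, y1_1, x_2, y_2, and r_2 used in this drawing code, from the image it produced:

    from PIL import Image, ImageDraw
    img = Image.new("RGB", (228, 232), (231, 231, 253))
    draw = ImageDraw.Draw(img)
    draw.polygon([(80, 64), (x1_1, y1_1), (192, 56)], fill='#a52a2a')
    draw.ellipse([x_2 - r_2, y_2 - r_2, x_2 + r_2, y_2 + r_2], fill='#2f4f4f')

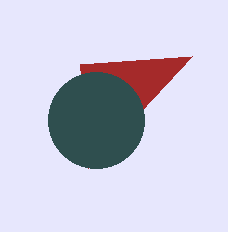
x1_1 = 88, y1_1 = 168, x_2 = 96, y_2 = 120, r_2 = 48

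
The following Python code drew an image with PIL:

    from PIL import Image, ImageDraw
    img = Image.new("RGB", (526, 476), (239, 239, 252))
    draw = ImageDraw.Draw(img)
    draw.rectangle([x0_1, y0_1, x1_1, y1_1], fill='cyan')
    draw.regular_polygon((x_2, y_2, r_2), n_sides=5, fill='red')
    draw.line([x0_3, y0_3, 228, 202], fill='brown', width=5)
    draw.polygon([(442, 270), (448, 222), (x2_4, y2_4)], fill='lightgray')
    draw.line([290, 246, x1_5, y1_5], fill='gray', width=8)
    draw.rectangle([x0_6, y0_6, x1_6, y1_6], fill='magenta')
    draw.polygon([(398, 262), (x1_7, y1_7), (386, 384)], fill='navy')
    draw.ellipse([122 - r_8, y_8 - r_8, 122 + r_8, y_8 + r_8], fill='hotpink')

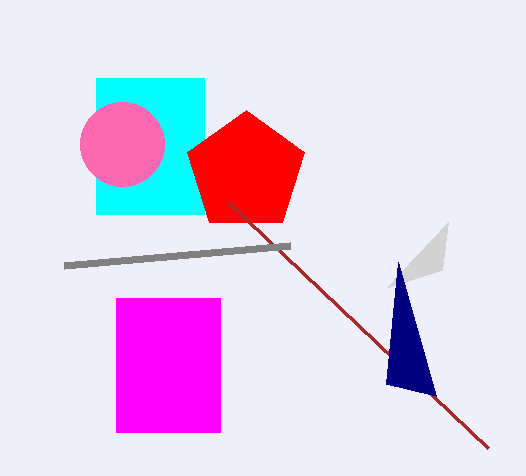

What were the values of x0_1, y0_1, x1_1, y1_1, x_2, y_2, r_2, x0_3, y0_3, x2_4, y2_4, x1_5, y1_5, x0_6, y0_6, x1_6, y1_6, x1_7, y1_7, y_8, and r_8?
x0_1 = 96, y0_1 = 78, x1_1 = 204, y1_1 = 214, x_2 = 246, y_2 = 172, r_2 = 62, x0_3 = 488, y0_3 = 448, x2_4 = 386, y2_4 = 288, x1_5 = 64, y1_5 = 266, x0_6 = 116, y0_6 = 298, x1_6 = 220, y1_6 = 432, x1_7 = 436, y1_7 = 396, y_8 = 144, r_8 = 42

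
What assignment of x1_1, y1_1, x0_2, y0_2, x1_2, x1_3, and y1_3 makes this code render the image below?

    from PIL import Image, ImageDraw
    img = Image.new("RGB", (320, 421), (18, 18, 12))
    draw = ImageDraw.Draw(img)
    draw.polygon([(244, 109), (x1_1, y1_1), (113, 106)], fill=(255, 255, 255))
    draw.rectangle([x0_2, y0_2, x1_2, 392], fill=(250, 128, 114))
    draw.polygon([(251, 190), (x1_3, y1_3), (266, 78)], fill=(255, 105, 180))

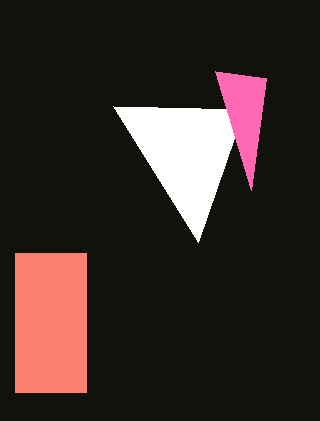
x1_1 = 198, y1_1 = 242, x0_2 = 15, y0_2 = 253, x1_2 = 86, x1_3 = 215, y1_3 = 71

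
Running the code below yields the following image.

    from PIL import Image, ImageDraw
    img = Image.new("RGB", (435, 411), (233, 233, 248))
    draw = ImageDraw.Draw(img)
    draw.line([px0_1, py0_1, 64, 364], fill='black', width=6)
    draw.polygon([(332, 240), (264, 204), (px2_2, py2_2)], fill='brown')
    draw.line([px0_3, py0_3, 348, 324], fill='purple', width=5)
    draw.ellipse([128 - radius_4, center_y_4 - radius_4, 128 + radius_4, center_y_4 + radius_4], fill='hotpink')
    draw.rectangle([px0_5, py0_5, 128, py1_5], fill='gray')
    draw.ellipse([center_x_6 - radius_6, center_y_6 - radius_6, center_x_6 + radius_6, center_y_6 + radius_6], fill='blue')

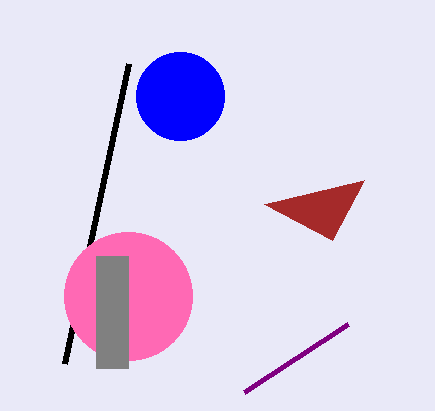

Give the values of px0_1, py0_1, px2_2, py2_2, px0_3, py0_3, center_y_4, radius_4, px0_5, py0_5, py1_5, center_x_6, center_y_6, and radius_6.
px0_1 = 128
py0_1 = 64
px2_2 = 364
py2_2 = 180
px0_3 = 244
py0_3 = 392
center_y_4 = 296
radius_4 = 64
px0_5 = 96
py0_5 = 256
py1_5 = 368
center_x_6 = 180
center_y_6 = 96
radius_6 = 44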